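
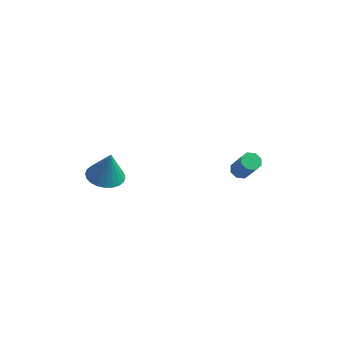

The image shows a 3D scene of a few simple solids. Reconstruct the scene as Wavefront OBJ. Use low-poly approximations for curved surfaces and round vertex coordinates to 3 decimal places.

v 3.201 2.713 -0.81
v 3.519 3.161 -0.831
v 4.317 2.656 0.51
v 3.999 2.207 0.53
v 3.171 3.22 -0.601
v 3.969 2.715 0.739
v 2.841 2.982 -0.494
v 3.639 2.477 0.846
v 2.721 2.586 -0.572
v 3.52 2.081 0.768
v 2.883 2.264 -0.79
v 3.681 1.759 0.551
v 3.231 2.205 -1.019
v 4.029 1.7 0.321
v 3.561 2.443 -1.126
v 4.359 1.938 0.214
v 3.68 2.839 -1.048
v 4.479 2.334 0.292
v -0.623 -3.77 2.046
v -0.056 -3.029 1.924
v -0.297 -3.75 3.674
v -0.378 -2.864 1.986
v -0.737 -2.837 2.058
v -1.078 -2.951 2.127
v -1.35 -3.191 2.184
v -1.511 -3.518 2.221
v -1.537 -3.884 2.23
v -1.424 -4.232 2.212
v -1.189 -4.51 2.168
v -0.867 -4.675 2.106
v -0.508 -4.703 2.034
v -0.167 -4.588 1.965
v 0.105 -4.349 1.908
v 0.266 -4.021 1.872
v 0.292 -3.656 1.862
v 0.179 -3.307 1.881
f 2 1 5
f 2 5 3
f 3 5 6
f 3 6 4
f 5 1 7
f 5 7 6
f 6 7 8
f 6 8 4
f 7 1 9
f 7 9 8
f 8 9 10
f 8 10 4
f 9 1 11
f 9 11 10
f 10 11 12
f 10 12 4
f 11 1 13
f 11 13 12
f 12 13 14
f 12 14 4
f 13 1 15
f 13 15 14
f 14 15 16
f 14 16 4
f 15 1 17
f 15 17 16
f 16 17 18
f 16 18 4
f 17 1 2
f 17 2 18
f 18 2 3
f 18 3 4
f 20 19 22
f 20 22 21
f 22 19 23
f 22 23 21
f 23 19 24
f 23 24 21
f 24 19 25
f 24 25 21
f 25 19 26
f 25 26 21
f 26 19 27
f 26 27 21
f 27 19 28
f 27 28 21
f 28 19 29
f 28 29 21
f 29 19 30
f 29 30 21
f 30 19 31
f 30 31 21
f 31 19 32
f 31 32 21
f 32 19 33
f 32 33 21
f 33 19 34
f 33 34 21
f 34 19 35
f 34 35 21
f 35 19 36
f 35 36 21
f 36 19 20
f 36 20 21



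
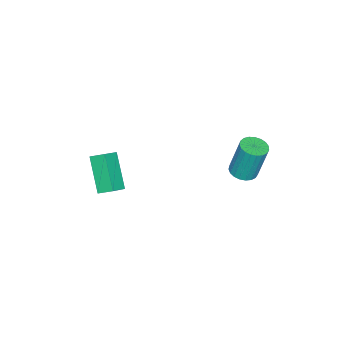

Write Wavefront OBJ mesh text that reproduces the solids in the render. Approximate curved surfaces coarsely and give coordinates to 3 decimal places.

v -3.885 1.966 -0.927
v -3.159 1.847 -0.853
v -3.288 2.354 1.222
v -4.015 2.474 1.147
v -3.167 2.146 -0.926
v -3.297 2.653 1.149
v -3.3 2.413 -1
v -3.43 2.921 1.075
v -3.534 2.604 -1.061
v -3.663 3.111 1.014
v -3.828 2.684 -1.099
v -3.958 3.191 0.976
v -4.133 2.64 -1.108
v -4.262 3.147 0.967
v -4.394 2.48 -1.085
v -4.524 2.987 0.99
v -4.568 2.231 -1.035
v -4.698 2.738 1.04
v -4.624 1.936 -0.966
v -4.753 2.443 1.109
v -4.551 1.646 -0.891
v -4.681 2.154 1.184
v -4.364 1.412 -0.822
v -4.494 1.919 1.253
v -4.094 1.274 -0.771
v -4.224 1.781 1.304
v -3.788 1.255 -0.748
v -3.917 1.763 1.327
v -3.498 1.36 -0.755
v -3.628 1.867 1.32
v -3.276 1.569 -0.792
v -3.405 2.076 1.283
v -1.749 -4.869 -1.085
v -1.872 -4.056 -0.609
v -0.711 -3.781 -2.676
v -0.833 -2.968 -2.2
v -0.887 -5.012 -0.62
v -1.009 -4.199 -0.144
v 0.152 -3.924 -2.211
v 0.029 -3.111 -1.735
f 2 1 5
f 2 5 3
f 3 5 6
f 3 6 4
f 5 1 7
f 5 7 6
f 6 7 8
f 6 8 4
f 7 1 9
f 7 9 8
f 8 9 10
f 8 10 4
f 9 1 11
f 9 11 10
f 10 11 12
f 10 12 4
f 11 1 13
f 11 13 12
f 12 13 14
f 12 14 4
f 13 1 15
f 13 15 14
f 14 15 16
f 14 16 4
f 15 1 17
f 15 17 16
f 16 17 18
f 16 18 4
f 17 1 19
f 17 19 18
f 18 19 20
f 18 20 4
f 19 1 21
f 19 21 20
f 20 21 22
f 20 22 4
f 21 1 23
f 21 23 22
f 22 23 24
f 22 24 4
f 23 1 25
f 23 25 24
f 24 25 26
f 24 26 4
f 25 1 27
f 25 27 26
f 26 27 28
f 26 28 4
f 27 1 29
f 27 29 28
f 28 29 30
f 28 30 4
f 29 1 31
f 29 31 30
f 30 31 32
f 30 32 4
f 31 1 2
f 31 2 32
f 32 2 3
f 32 3 4
f 34 36 33
f 37 34 33
f 33 36 35
f 35 37 33
f 34 40 36
f 38 34 37
f 38 40 34
f 36 40 35
f 39 37 35
f 35 40 39
f 39 38 37
f 40 38 39



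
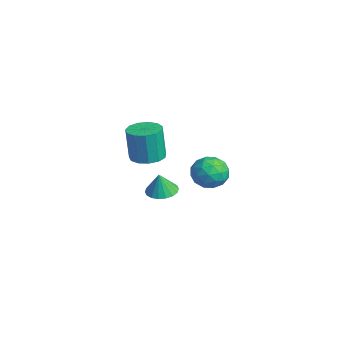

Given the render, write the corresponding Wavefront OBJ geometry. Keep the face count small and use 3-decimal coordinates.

v -1.45 2.471 -0.52
v -0.69 2.008 -0.651
v -1.35 2.269 0.78
v -0.559 2.383 -0.603
v -0.604 2.776 -0.539
v -0.817 3.108 -0.471
v -1.155 3.314 -0.412
v -1.552 3.353 -0.375
v -1.929 3.218 -0.367
v -2.211 2.934 -0.389
v -2.342 2.559 -0.437
v -2.297 2.166 -0.502
v -2.084 1.834 -0.57
v -1.746 1.628 -0.628
v -1.349 1.589 -0.665
v -0.972 1.724 -0.673
v 1.753 3.591 3.063
v 2.302 4.128 2.329
v 3.218 2.952 3.691
v 3.767 3.489 2.957
v 3.275 4.011 3.74
v 2.369 4.407 3.351
v 3.151 2.673 2.669
v 2.245 3.069 2.28
v 3.166 3.561 2.085
v 3.242 4.388 2.747
v 2.278 2.692 3.273
v 2.354 3.519 3.935
v 1.898 3.916 2.64
v 3.622 3.164 3.38
v 3.332 3.472 3.839
v 3.655 3.787 3.408
v 1.938 4.08 3.241
v 2.261 4.395 2.81
v 2.833 4.326 3.639
v 3.259 2.685 3.21
v 3.582 3 2.779
v 1.865 3.293 2.612
v 2.188 3.608 2.181
v 2.687 2.754 2.381
v 2.729 3.898 2.066
v 3.591 3.522 2.436
v 3.228 3.043 2.266
v 2.696 3.275 2.038
v 2.774 4.384 2.455
v 3.636 4.008 2.825
v 3.346 4.315 3.284
v 2.814 4.548 3.056
v 3.282 4.05 2.312
v 1.884 3.072 3.195
v 2.746 2.696 3.565
v 2.706 2.532 2.964
v 2.174 2.765 2.736
v 1.929 3.558 3.584
v 2.791 3.182 3.954
v 2.824 3.805 3.982
v 2.292 4.037 3.754
v 2.238 3.03 3.708
v -3.84 2.516 0.764
v -2.877 2.811 0.841
v -2.997 2.66 2.932
v -3.96 2.364 2.856
v -3.192 3.285 0.857
v -3.312 3.134 2.948
v -3.713 3.514 0.844
v -3.833 3.363 2.935
v -4.274 3.427 0.805
v -4.394 3.276 2.896
v -4.697 3.05 0.754
v -4.817 2.899 2.845
v -4.848 2.503 0.706
v -4.968 2.352 2.797
v -4.679 1.961 0.676
v -4.799 1.809 2.767
v -4.244 1.594 0.675
v -4.364 1.443 2.766
v -3.68 1.52 0.702
v -3.8 1.369 2.793
v -3.167 1.762 0.749
v -3.287 1.611 2.84
v -2.868 2.244 0.801
v -2.988 2.093 2.892
f 2 1 4
f 2 4 3
f 4 1 5
f 4 5 3
f 5 1 6
f 5 6 3
f 6 1 7
f 6 7 3
f 7 1 8
f 7 8 3
f 8 1 9
f 8 9 3
f 9 1 10
f 9 10 3
f 10 1 11
f 10 11 3
f 11 1 12
f 11 12 3
f 12 1 13
f 12 13 3
f 13 1 14
f 13 14 3
f 14 1 15
f 14 15 3
f 15 1 16
f 15 16 3
f 16 1 2
f 16 2 3
f 17 54 33
f 54 28 57
f 33 57 22
f 54 57 33
f 17 33 29
f 33 22 34
f 29 34 18
f 33 34 29
f 17 29 38
f 29 18 39
f 38 39 24
f 29 39 38
f 17 38 50
f 38 24 53
f 50 53 27
f 38 53 50
f 17 50 54
f 50 27 58
f 54 58 28
f 50 58 54
f 18 34 45
f 34 22 48
f 45 48 26
f 34 48 45
f 22 57 35
f 57 28 56
f 35 56 21
f 57 56 35
f 28 58 55
f 58 27 51
f 55 51 19
f 58 51 55
f 27 53 52
f 53 24 40
f 52 40 23
f 53 40 52
f 24 39 44
f 39 18 41
f 44 41 25
f 39 41 44
f 20 46 32
f 46 26 47
f 32 47 21
f 46 47 32
f 20 32 30
f 32 21 31
f 30 31 19
f 32 31 30
f 20 30 37
f 30 19 36
f 37 36 23
f 30 36 37
f 20 37 42
f 37 23 43
f 42 43 25
f 37 43 42
f 20 42 46
f 42 25 49
f 46 49 26
f 42 49 46
f 21 47 35
f 47 26 48
f 35 48 22
f 47 48 35
f 19 31 55
f 31 21 56
f 55 56 28
f 31 56 55
f 23 36 52
f 36 19 51
f 52 51 27
f 36 51 52
f 25 43 44
f 43 23 40
f 44 40 24
f 43 40 44
f 26 49 45
f 49 25 41
f 45 41 18
f 49 41 45
f 60 59 63
f 60 63 61
f 61 63 64
f 61 64 62
f 63 59 65
f 63 65 64
f 64 65 66
f 64 66 62
f 65 59 67
f 65 67 66
f 66 67 68
f 66 68 62
f 67 59 69
f 67 69 68
f 68 69 70
f 68 70 62
f 69 59 71
f 69 71 70
f 70 71 72
f 70 72 62
f 71 59 73
f 71 73 72
f 72 73 74
f 72 74 62
f 73 59 75
f 73 75 74
f 74 75 76
f 74 76 62
f 75 59 77
f 75 77 76
f 76 77 78
f 76 78 62
f 77 59 79
f 77 79 78
f 78 79 80
f 78 80 62
f 79 59 81
f 79 81 80
f 80 81 82
f 80 82 62
f 81 59 60
f 81 60 82
f 82 60 61
f 82 61 62



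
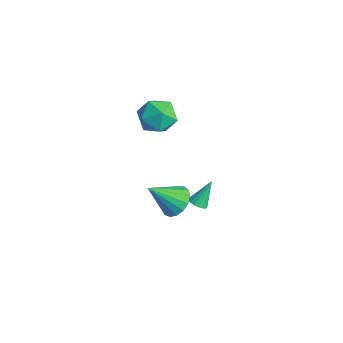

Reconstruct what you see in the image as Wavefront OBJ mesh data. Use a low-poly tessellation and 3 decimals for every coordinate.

v 3.343 -0.636 -0.557
v 4.17 -0.423 -0.096
v 2.857 -1.984 0.937
v 3.864 -0.12 0.078
v 3.439 0.065 0.107
v 2.992 0.089 -0.017
v 2.626 -0.053 -0.264
v 2.423 -0.328 -0.578
v 2.432 -0.674 -0.888
v 2.649 -1.011 -1.121
v 3.025 -1.263 -1.226
v 3.474 -1.371 -1.177
v 3.893 -1.31 -0.986
v 4.186 -1.095 -0.697
v 4.286 -0.775 -0.376
v 0.539 0.822 4.621
v 1.423 0.67 3.891
v -0.323 -0.67 3.889
v 0.561 -0.822 3.159
v 0.707 -1.013 4.29
v 1.239 -0.091 4.742
v -0.139 0.091 3.038
v 0.393 1.013 3.49
v 1.003 0.218 2.912
v 1.526 -0.464 3.686
v -0.426 0.464 4.094
v 0.097 -0.218 4.868
v 2 1.534 -3.307
v 2.452 1.301 -3.072
v 1.84 2.506 -2.033
v 2.551 1.504 -3.215
v 2.525 1.715 -3.379
v 2.378 1.883 -3.527
v 2.144 1.972 -3.624
v 1.877 1.961 -3.648
v 1.639 1.851 -3.594
v 1.483 1.669 -3.474
v 1.445 1.456 -3.316
v 1.534 1.26 -3.156
v 1.73 1.128 -3.03
v 1.988 1.088 -2.968
v 2.248 1.151 -2.983
f 2 1 4
f 2 4 3
f 4 1 5
f 4 5 3
f 5 1 6
f 5 6 3
f 6 1 7
f 6 7 3
f 7 1 8
f 7 8 3
f 8 1 9
f 8 9 3
f 9 1 10
f 9 10 3
f 10 1 11
f 10 11 3
f 11 1 12
f 11 12 3
f 12 1 13
f 12 13 3
f 13 1 14
f 13 14 3
f 14 1 15
f 14 15 3
f 15 1 2
f 15 2 3
f 16 27 21
f 16 21 17
f 16 17 23
f 16 23 26
f 16 26 27
f 17 21 25
f 21 27 20
f 27 26 18
f 26 23 22
f 23 17 24
f 19 25 20
f 19 20 18
f 19 18 22
f 19 22 24
f 19 24 25
f 20 25 21
f 18 20 27
f 22 18 26
f 24 22 23
f 25 24 17
f 29 28 31
f 29 31 30
f 31 28 32
f 31 32 30
f 32 28 33
f 32 33 30
f 33 28 34
f 33 34 30
f 34 28 35
f 34 35 30
f 35 28 36
f 35 36 30
f 36 28 37
f 36 37 30
f 37 28 38
f 37 38 30
f 38 28 39
f 38 39 30
f 39 28 40
f 39 40 30
f 40 28 41
f 40 41 30
f 41 28 42
f 41 42 30
f 42 28 29
f 42 29 30



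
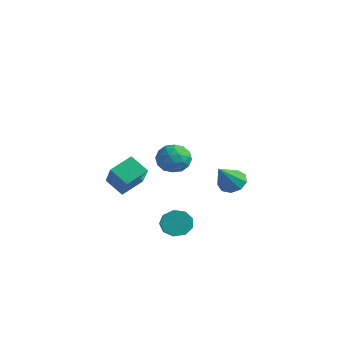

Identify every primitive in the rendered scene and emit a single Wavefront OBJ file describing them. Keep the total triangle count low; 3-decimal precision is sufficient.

v 0.586 -3.073 2.045
v 0.991 -2.85 2.697
v 1.669 -3.57 1.543
v 2.074 -3.347 2.195
v 1.532 -3.933 2.242
v 0.863 -3.625 2.552
v 1.797 -2.795 1.688
v 1.128 -2.487 1.998
v 1.74 -2.678 2.476
v 1.576 -3.381 2.819
v 1.084 -3.039 1.421
v 0.92 -3.742 1.764
v 0.694 -2.918 2.415
v 1.966 -3.502 1.825
v 1.648 -3.846 1.852
v 1.886 -3.715 2.235
v 0.618 -3.373 2.33
v 0.856 -3.243 2.713
v 1.174 -3.879 2.446
v 1.804 -3.177 1.527
v 2.042 -3.047 1.91
v 0.774 -2.705 2.005
v 1.012 -2.574 2.388
v 1.486 -2.541 1.794
v 1.372 -2.686 2.669
v 2.008 -2.978 2.373
v 1.845 -2.653 2.075
v 1.452 -2.473 2.258
v 1.275 -3.099 2.87
v 1.912 -3.391 2.574
v 1.593 -3.735 2.602
v 1.2 -3.555 2.785
v 1.715 -2.998 2.74
v 0.748 -3.029 1.666
v 1.385 -3.321 1.37
v 1.46 -2.865 1.455
v 1.067 -2.685 1.638
v 0.652 -3.442 1.867
v 1.288 -3.734 1.571
v 1.208 -3.947 1.982
v 0.815 -3.767 2.165
v 0.945 -3.422 1.5
v -3.076 -2.884 -0.133
v -2.957 -1.76 0.378
v -4.205 -2.186 -1.407
v -4.087 -1.062 -0.896
v -2.213 -2.678 -0.784
v -2.095 -1.554 -0.273
v -3.343 -1.98 -2.058
v -3.224 -0.856 -1.547
v -0.03 1.593 -1.245
v 0.635 1.473 -1.464
v 0.17 0.527 -0.055
v 0.63 1.834 -1.14
v 0.316 2.083 -0.864
v -0.159 2.102 -0.767
v -0.574 1.883 -0.893
v -0.734 1.529 -1.184
v -0.565 1.204 -1.503
v -0.145 1.062 -1.702
v 0.329 1.168 -1.686
v 1.685 -3.425 -1.51
v 2.116 -3.344 -2.043
v 2.966 -4.055 -1.464
v 2.535 -4.135 -0.93
v 2.186 -3.002 -1.725
v 3.036 -3.712 -1.146
v 2.022 -2.857 -1.307
v 2.871 -3.568 -0.728
v 1.7 -2.978 -0.984
v 2.55 -3.689 -0.405
v 1.371 -3.308 -0.906
v 2.221 -4.019 -0.327
v 1.19 -3.693 -1.111
v 2.039 -4.403 -0.532
v 1.24 -3.952 -1.502
v 2.09 -4.662 -0.923
v 1.498 -3.964 -1.897
v 2.348 -4.675 -1.318
v 1.844 -3.724 -2.11
v 2.694 -4.435 -1.531
f 1 38 17
f 38 12 41
f 17 41 6
f 38 41 17
f 1 17 13
f 17 6 18
f 13 18 2
f 17 18 13
f 1 13 22
f 13 2 23
f 22 23 8
f 13 23 22
f 1 22 34
f 22 8 37
f 34 37 11
f 22 37 34
f 1 34 38
f 34 11 42
f 38 42 12
f 34 42 38
f 2 18 29
f 18 6 32
f 29 32 10
f 18 32 29
f 6 41 19
f 41 12 40
f 19 40 5
f 41 40 19
f 12 42 39
f 42 11 35
f 39 35 3
f 42 35 39
f 11 37 36
f 37 8 24
f 36 24 7
f 37 24 36
f 8 23 28
f 23 2 25
f 28 25 9
f 23 25 28
f 4 30 16
f 30 10 31
f 16 31 5
f 30 31 16
f 4 16 14
f 16 5 15
f 14 15 3
f 16 15 14
f 4 14 21
f 14 3 20
f 21 20 7
f 14 20 21
f 4 21 26
f 21 7 27
f 26 27 9
f 21 27 26
f 4 26 30
f 26 9 33
f 30 33 10
f 26 33 30
f 5 31 19
f 31 10 32
f 19 32 6
f 31 32 19
f 3 15 39
f 15 5 40
f 39 40 12
f 15 40 39
f 7 20 36
f 20 3 35
f 36 35 11
f 20 35 36
f 9 27 28
f 27 7 24
f 28 24 8
f 27 24 28
f 10 33 29
f 33 9 25
f 29 25 2
f 33 25 29
f 44 46 43
f 47 44 43
f 43 46 45
f 45 47 43
f 44 50 46
f 48 44 47
f 48 50 44
f 46 50 45
f 49 47 45
f 45 50 49
f 49 48 47
f 50 48 49
f 52 51 54
f 52 54 53
f 54 51 55
f 54 55 53
f 55 51 56
f 55 56 53
f 56 51 57
f 56 57 53
f 57 51 58
f 57 58 53
f 58 51 59
f 58 59 53
f 59 51 60
f 59 60 53
f 60 51 61
f 60 61 53
f 61 51 52
f 61 52 53
f 63 62 66
f 63 66 64
f 64 66 67
f 64 67 65
f 66 62 68
f 66 68 67
f 67 68 69
f 67 69 65
f 68 62 70
f 68 70 69
f 69 70 71
f 69 71 65
f 70 62 72
f 70 72 71
f 71 72 73
f 71 73 65
f 72 62 74
f 72 74 73
f 73 74 75
f 73 75 65
f 74 62 76
f 74 76 75
f 75 76 77
f 75 77 65
f 76 62 78
f 76 78 77
f 77 78 79
f 77 79 65
f 78 62 80
f 78 80 79
f 79 80 81
f 79 81 65
f 80 62 63
f 80 63 81
f 81 63 64
f 81 64 65



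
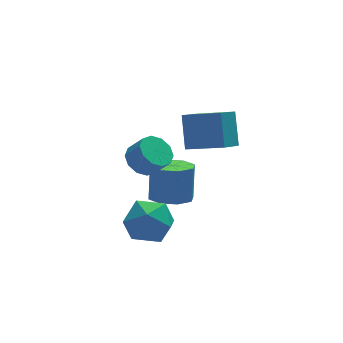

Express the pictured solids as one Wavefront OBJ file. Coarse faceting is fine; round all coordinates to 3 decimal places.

v -0.774 -2.786 -1.072
v 0.066 -2.36 -1.862
v -0.926 -4.46 -2.138
v -0.086 -4.034 -2.928
v 0.246 -4.34 -1.784
v 0.34 -3.306 -1.125
v -1.2 -3.514 -2.875
v -1.106 -2.48 -2.216
v -0.197 -2.809 -2.977
v 0.697 -3.32 -2.303
v -1.557 -3.5 -1.697
v -0.663 -4.011 -1.023
v 1.242 -3.098 1.984
v 1.401 -2.11 3.37
v 2.106 -2.367 1.364
v 2.264 -1.379 2.751
v 2.576 -4.161 2.589
v 2.734 -3.173 3.976
v 3.439 -3.43 1.97
v 3.598 -2.442 3.356
v -0.59 -3.037 1.668
v -0.141 -3.494 1.139
v 0.358 -3.959 1.963
v -0.09 -3.503 2.492
v 0.115 -3.058 1.229
v 0.614 -3.524 2.054
v 0.102 -2.615 1.487
v 0.601 -3.08 2.312
v -0.175 -2.333 1.814
v 0.324 -2.798 2.639
v -0.611 -2.32 2.085
v -0.111 -2.785 2.91
v -1.038 -2.581 2.197
v -0.539 -3.046 3.021
v -1.294 -3.016 2.106
v -0.795 -3.482 2.931
v -1.281 -3.46 1.848
v -0.782 -3.925 2.673
v -1.004 -3.742 1.521
v -0.505 -4.207 2.346
v -0.569 -3.755 1.25
v -0.069 -4.22 2.075
v 0.921 -2.148 -1.827
v 1.604 -1.524 -2.148
v 1.843 -0.947 -0.513
v 1.159 -1.572 -0.193
v 0.917 -1.224 -2.153
v 1.156 -0.647 -0.518
v 0.232 -1.466 -1.968
v 0.47 -0.889 -0.333
v -0.05 -2.107 -1.7
v 0.189 -1.53 -0.065
v 0.237 -2.773 -1.507
v 0.476 -2.196 0.128
v 0.924 -3.073 -1.502
v 1.163 -2.496 0.133
v 1.61 -2.831 -1.687
v 1.848 -2.254 -0.052
v 1.891 -2.19 -1.955
v 2.13 -1.613 -0.32
f 1 12 6
f 1 6 2
f 1 2 8
f 1 8 11
f 1 11 12
f 2 6 10
f 6 12 5
f 12 11 3
f 11 8 7
f 8 2 9
f 4 10 5
f 4 5 3
f 4 3 7
f 4 7 9
f 4 9 10
f 5 10 6
f 3 5 12
f 7 3 11
f 9 7 8
f 10 9 2
f 14 16 13
f 17 14 13
f 13 16 15
f 15 17 13
f 14 20 16
f 18 14 17
f 18 20 14
f 16 20 15
f 19 17 15
f 15 20 19
f 19 18 17
f 20 18 19
f 22 21 25
f 22 25 23
f 23 25 26
f 23 26 24
f 25 21 27
f 25 27 26
f 26 27 28
f 26 28 24
f 27 21 29
f 27 29 28
f 28 29 30
f 28 30 24
f 29 21 31
f 29 31 30
f 30 31 32
f 30 32 24
f 31 21 33
f 31 33 32
f 32 33 34
f 32 34 24
f 33 21 35
f 33 35 34
f 34 35 36
f 34 36 24
f 35 21 37
f 35 37 36
f 36 37 38
f 36 38 24
f 37 21 39
f 37 39 38
f 38 39 40
f 38 40 24
f 39 21 41
f 39 41 40
f 40 41 42
f 40 42 24
f 41 21 22
f 41 22 42
f 42 22 23
f 42 23 24
f 44 43 47
f 44 47 45
f 45 47 48
f 45 48 46
f 47 43 49
f 47 49 48
f 48 49 50
f 48 50 46
f 49 43 51
f 49 51 50
f 50 51 52
f 50 52 46
f 51 43 53
f 51 53 52
f 52 53 54
f 52 54 46
f 53 43 55
f 53 55 54
f 54 55 56
f 54 56 46
f 55 43 57
f 55 57 56
f 56 57 58
f 56 58 46
f 57 43 59
f 57 59 58
f 58 59 60
f 58 60 46
f 59 43 44
f 59 44 60
f 60 44 45
f 60 45 46



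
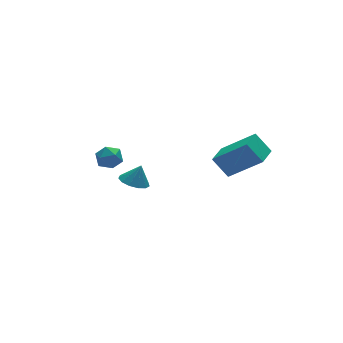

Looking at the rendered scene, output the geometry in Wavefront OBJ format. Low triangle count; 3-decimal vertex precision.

v -3.468 -1.674 2.777
v -3.088 -1.658 2.209
v -2.932 -2.582 3.111
v -2.552 -2.566 2.543
v -2.471 -2.085 3.022
v -2.803 -1.524 2.815
v -3.217 -2.716 2.505
v -3.549 -2.155 2.298
v -2.933 -2.303 2.041
v -2.472 -1.912 2.361
v -3.548 -2.328 2.959
v -3.087 -1.937 3.279
v -0.919 -0.223 -1.034
v -0.22 -0.294 -1.324
v -0.521 -0.177 -0.086
v -0.302 0.126 -1.31
v -0.58 0.435 -1.208
v -0.966 0.536 -1.051
v -1.336 0.396 -0.889
v -1.575 0.059 -0.773
v -1.605 -0.367 -0.74
v -1.417 -0.747 -0.801
v -1.071 -0.961 -0.936
v -0.677 -0.94 -1.102
v -0.36 -0.691 -1.247
v 1.964 -3.936 0.856
v 3.097 -5.026 2.218
v 1.492 -3.291 1.765
v 2.625 -4.381 3.127
v 2.855 -3.139 0.753
v 3.988 -4.229 2.115
v 2.383 -2.494 1.662
v 3.516 -3.584 3.024
f 1 12 6
f 1 6 2
f 1 2 8
f 1 8 11
f 1 11 12
f 2 6 10
f 6 12 5
f 12 11 3
f 11 8 7
f 8 2 9
f 4 10 5
f 4 5 3
f 4 3 7
f 4 7 9
f 4 9 10
f 5 10 6
f 3 5 12
f 7 3 11
f 9 7 8
f 10 9 2
f 14 13 16
f 14 16 15
f 16 13 17
f 16 17 15
f 17 13 18
f 17 18 15
f 18 13 19
f 18 19 15
f 19 13 20
f 19 20 15
f 20 13 21
f 20 21 15
f 21 13 22
f 21 22 15
f 22 13 23
f 22 23 15
f 23 13 24
f 23 24 15
f 24 13 25
f 24 25 15
f 25 13 14
f 25 14 15
f 27 29 26
f 30 27 26
f 26 29 28
f 28 30 26
f 27 33 29
f 31 27 30
f 31 33 27
f 29 33 28
f 32 30 28
f 28 33 32
f 32 31 30
f 33 31 32



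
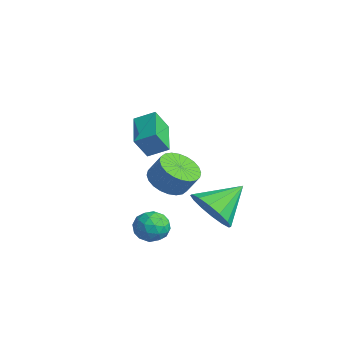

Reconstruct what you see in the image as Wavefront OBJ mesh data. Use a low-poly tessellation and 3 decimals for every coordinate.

v -1.471 2.477 -0.877
v -0.678 2.473 -1.258
v -0.256 2.819 -0.384
v -1.049 2.823 -0.003
v -0.786 2.791 -1.332
v -0.364 3.136 -0.458
v -0.998 3.061 -1.336
v -0.576 3.406 -0.462
v -1.282 3.242 -1.27
v -0.861 3.587 -0.396
v -1.595 3.306 -1.144
v -1.174 3.652 -0.271
v -1.889 3.245 -0.978
v -1.468 3.59 -0.104
v -2.12 3.066 -0.797
v -1.698 3.412 0.077
v -2.251 2.798 -0.627
v -1.83 3.144 0.247
v -2.264 2.481 -0.496
v -1.842 2.827 0.378
v -2.156 2.164 -0.422
v -1.734 2.509 0.452
v -1.944 1.894 -0.418
v -1.522 2.239 0.456
v -1.659 1.713 -0.484
v -1.238 2.058 0.39
v -1.346 1.648 -0.609
v -0.925 1.994 0.264
v -1.052 1.71 -0.776
v -0.631 2.055 0.098
v -0.822 1.888 -0.957
v -0.4 2.234 -0.083
v -0.69 2.156 -1.127
v -0.269 2.502 -0.253
v 1.166 0.489 2.149
v 1.2 -0.047 3.028
v -0.174 1.077 2.56
v -0.14 0.541 3.439
v 1.58 1.159 2.541
v 1.614 0.623 3.42
v 0.24 1.747 2.952
v 0.274 1.211 3.831
v 1.065 1.366 -1.409
v 1.422 1.11 -1.999
v 0.658 0.27 -1.181
v 1.015 0.014 -1.771
v 1.393 0.243 -1.183
v 1.645 0.92 -1.324
v 0.435 0.46 -1.856
v 0.687 1.137 -1.997
v 1.032 0.55 -2.276
v 1.625 0.416 -1.86
v 0.455 0.964 -1.32
v 1.048 0.83 -0.904
v 1.28 1.334 -1.724
v 0.8 0.046 -1.456
v 1.023 0.181 -1.11
v 1.233 0.03 -1.458
v 1.411 1.222 -1.327
v 1.62 1.072 -1.674
v 1.604 0.563 -1.195
v 0.46 0.308 -1.506
v 0.669 0.158 -1.853
v 0.847 1.35 -1.722
v 1.057 1.199 -2.07
v 0.476 0.817 -1.985
v 1.26 0.855 -2.234
v 1.021 0.211 -2.1
v 0.68 0.472 -2.149
v 0.828 0.87 -2.232
v 1.608 0.776 -1.99
v 1.369 0.132 -1.855
v 1.591 0.266 -1.51
v 1.74 0.664 -1.593
v 1.379 0.447 -2.152
v 0.711 1.248 -1.325
v 0.472 0.604 -1.19
v 0.34 0.716 -1.587
v 0.489 1.114 -1.67
v 1.059 1.169 -1.08
v 0.82 0.525 -0.946
v 1.252 0.51 -0.948
v 1.4 0.908 -1.031
v 0.701 0.933 -1.028
v 1.619 2.769 -0.975
v 2.267 2.386 -0.243
v 1.441 4.171 -0.085
v 2.589 2.649 -0.593
v 2.651 2.944 -1.046
v 2.437 3.192 -1.479
v 2.003 3.327 -1.777
v 1.466 3.312 -1.861
v 0.97 3.152 -1.707
v 0.648 2.889 -1.357
v 0.586 2.594 -0.905
v 0.8 2.346 -0.471
v 1.234 2.211 -0.173
v 1.771 2.226 -0.089
f 2 1 5
f 2 5 3
f 3 5 6
f 3 6 4
f 5 1 7
f 5 7 6
f 6 7 8
f 6 8 4
f 7 1 9
f 7 9 8
f 8 9 10
f 8 10 4
f 9 1 11
f 9 11 10
f 10 11 12
f 10 12 4
f 11 1 13
f 11 13 12
f 12 13 14
f 12 14 4
f 13 1 15
f 13 15 14
f 14 15 16
f 14 16 4
f 15 1 17
f 15 17 16
f 16 17 18
f 16 18 4
f 17 1 19
f 17 19 18
f 18 19 20
f 18 20 4
f 19 1 21
f 19 21 20
f 20 21 22
f 20 22 4
f 21 1 23
f 21 23 22
f 22 23 24
f 22 24 4
f 23 1 25
f 23 25 24
f 24 25 26
f 24 26 4
f 25 1 27
f 25 27 26
f 26 27 28
f 26 28 4
f 27 1 29
f 27 29 28
f 28 29 30
f 28 30 4
f 29 1 31
f 29 31 30
f 30 31 32
f 30 32 4
f 31 1 33
f 31 33 32
f 32 33 34
f 32 34 4
f 33 1 2
f 33 2 34
f 34 2 3
f 34 3 4
f 36 38 35
f 39 36 35
f 35 38 37
f 37 39 35
f 36 42 38
f 40 36 39
f 40 42 36
f 38 42 37
f 41 39 37
f 37 42 41
f 41 40 39
f 42 40 41
f 43 80 59
f 80 54 83
f 59 83 48
f 80 83 59
f 43 59 55
f 59 48 60
f 55 60 44
f 59 60 55
f 43 55 64
f 55 44 65
f 64 65 50
f 55 65 64
f 43 64 76
f 64 50 79
f 76 79 53
f 64 79 76
f 43 76 80
f 76 53 84
f 80 84 54
f 76 84 80
f 44 60 71
f 60 48 74
f 71 74 52
f 60 74 71
f 48 83 61
f 83 54 82
f 61 82 47
f 83 82 61
f 54 84 81
f 84 53 77
f 81 77 45
f 84 77 81
f 53 79 78
f 79 50 66
f 78 66 49
f 79 66 78
f 50 65 70
f 65 44 67
f 70 67 51
f 65 67 70
f 46 72 58
f 72 52 73
f 58 73 47
f 72 73 58
f 46 58 56
f 58 47 57
f 56 57 45
f 58 57 56
f 46 56 63
f 56 45 62
f 63 62 49
f 56 62 63
f 46 63 68
f 63 49 69
f 68 69 51
f 63 69 68
f 46 68 72
f 68 51 75
f 72 75 52
f 68 75 72
f 47 73 61
f 73 52 74
f 61 74 48
f 73 74 61
f 45 57 81
f 57 47 82
f 81 82 54
f 57 82 81
f 49 62 78
f 62 45 77
f 78 77 53
f 62 77 78
f 51 69 70
f 69 49 66
f 70 66 50
f 69 66 70
f 52 75 71
f 75 51 67
f 71 67 44
f 75 67 71
f 86 85 88
f 86 88 87
f 88 85 89
f 88 89 87
f 89 85 90
f 89 90 87
f 90 85 91
f 90 91 87
f 91 85 92
f 91 92 87
f 92 85 93
f 92 93 87
f 93 85 94
f 93 94 87
f 94 85 95
f 94 95 87
f 95 85 96
f 95 96 87
f 96 85 97
f 96 97 87
f 97 85 98
f 97 98 87
f 98 85 86
f 98 86 87



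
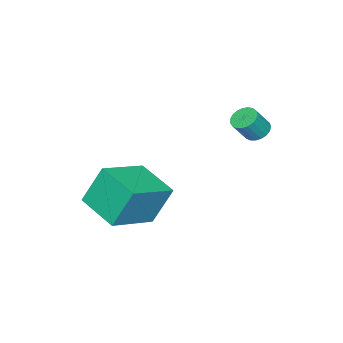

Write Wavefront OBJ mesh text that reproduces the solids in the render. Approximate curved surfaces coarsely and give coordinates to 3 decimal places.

v -0.361 2.664 -1.198
v 0.042 2.435 -1.53
v 0.624 2.188 -0.654
v 0.221 2.416 -0.322
v 0.114 2.661 -1.514
v 0.695 2.413 -0.638
v 0.103 2.887 -1.443
v 0.685 2.639 -0.567
v 0.013 3.074 -1.33
v 0.594 2.826 -0.454
v -0.143 3.191 -1.194
v 0.439 2.943 -0.318
v -0.336 3.216 -1.058
v 0.246 2.968 -0.182
v -0.533 3.146 -0.947
v 0.048 2.898 -0.071
v -0.7 2.993 -0.879
v -0.119 2.745 -0.004
v -0.809 2.782 -0.867
v -0.228 2.535 0.009
v -0.84 2.552 -0.911
v -0.259 2.304 -0.035
v -0.789 2.34 -1.005
v -0.207 2.093 -0.13
v -0.663 2.185 -1.133
v -0.082 1.937 -0.257
v -0.485 2.113 -1.271
v 0.096 1.865 -0.396
v -0.285 2.135 -1.397
v 0.296 1.887 -0.522
v -0.099 2.25 -1.489
v 0.482 2.002 -0.613
v 2.83 -1.26 -4.576
v 2.303 -0.687 -2.941
v 3.338 0.474 -5.019
v 2.811 1.046 -3.385
v 4.829 -1.646 -3.795
v 4.302 -1.074 -2.161
v 5.337 0.087 -4.239
v 4.81 0.66 -2.604
f 2 1 5
f 2 5 3
f 3 5 6
f 3 6 4
f 5 1 7
f 5 7 6
f 6 7 8
f 6 8 4
f 7 1 9
f 7 9 8
f 8 9 10
f 8 10 4
f 9 1 11
f 9 11 10
f 10 11 12
f 10 12 4
f 11 1 13
f 11 13 12
f 12 13 14
f 12 14 4
f 13 1 15
f 13 15 14
f 14 15 16
f 14 16 4
f 15 1 17
f 15 17 16
f 16 17 18
f 16 18 4
f 17 1 19
f 17 19 18
f 18 19 20
f 18 20 4
f 19 1 21
f 19 21 20
f 20 21 22
f 20 22 4
f 21 1 23
f 21 23 22
f 22 23 24
f 22 24 4
f 23 1 25
f 23 25 24
f 24 25 26
f 24 26 4
f 25 1 27
f 25 27 26
f 26 27 28
f 26 28 4
f 27 1 29
f 27 29 28
f 28 29 30
f 28 30 4
f 29 1 31
f 29 31 30
f 30 31 32
f 30 32 4
f 31 1 2
f 31 2 32
f 32 2 3
f 32 3 4
f 34 36 33
f 37 34 33
f 33 36 35
f 35 37 33
f 34 40 36
f 38 34 37
f 38 40 34
f 36 40 35
f 39 37 35
f 35 40 39
f 39 38 37
f 40 38 39



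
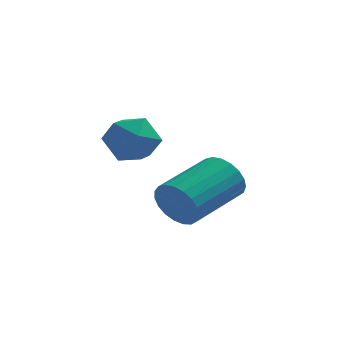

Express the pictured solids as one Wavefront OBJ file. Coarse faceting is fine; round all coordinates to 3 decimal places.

v 1.563 3.318 -1.235
v 1.891 3.261 -1.782
v 2.785 4.485 -1.371
v 2.457 4.542 -0.825
v 1.696 3.428 -1.852
v 2.59 4.651 -1.441
v 1.477 3.575 -1.815
v 2.371 4.799 -1.405
v 1.274 3.678 -1.678
v 2.168 4.902 -1.268
v 1.12 3.719 -1.465
v 2.014 4.943 -1.054
v 1.043 3.69 -1.212
v 1.937 4.914 -0.801
v 1.056 3.597 -0.963
v 1.95 4.821 -0.552
v 1.156 3.456 -0.761
v 2.05 4.68 -0.35
v 1.327 3.291 -0.641
v 2.221 4.515 -0.23
v 1.539 3.131 -0.624
v 2.433 4.354 -0.213
v 1.755 3.003 -0.712
v 2.649 4.226 -0.302
v 1.937 2.929 -0.891
v 2.831 4.153 -0.481
v 2.055 2.923 -1.13
v 2.949 4.147 -0.719
v 2.088 2.985 -1.387
v 2.982 4.209 -0.976
v 2.03 3.105 -1.617
v 2.924 4.329 -1.207
v 0.588 2.568 0.833
v 1.144 2.235 0.618
v 0.456 1.825 1.642
v 1.012 1.492 1.427
v 1.074 2.109 1.714
v 1.155 2.568 1.214
v 0.445 1.492 1.046
v 0.526 1.951 0.546
v 1.056 1.57 0.749
v 1.444 1.951 1.162
v 0.156 2.109 1.098
v 0.544 2.49 1.511
f 2 1 5
f 2 5 3
f 3 5 6
f 3 6 4
f 5 1 7
f 5 7 6
f 6 7 8
f 6 8 4
f 7 1 9
f 7 9 8
f 8 9 10
f 8 10 4
f 9 1 11
f 9 11 10
f 10 11 12
f 10 12 4
f 11 1 13
f 11 13 12
f 12 13 14
f 12 14 4
f 13 1 15
f 13 15 14
f 14 15 16
f 14 16 4
f 15 1 17
f 15 17 16
f 16 17 18
f 16 18 4
f 17 1 19
f 17 19 18
f 18 19 20
f 18 20 4
f 19 1 21
f 19 21 20
f 20 21 22
f 20 22 4
f 21 1 23
f 21 23 22
f 22 23 24
f 22 24 4
f 23 1 25
f 23 25 24
f 24 25 26
f 24 26 4
f 25 1 27
f 25 27 26
f 26 27 28
f 26 28 4
f 27 1 29
f 27 29 28
f 28 29 30
f 28 30 4
f 29 1 31
f 29 31 30
f 30 31 32
f 30 32 4
f 31 1 2
f 31 2 32
f 32 2 3
f 32 3 4
f 33 44 38
f 33 38 34
f 33 34 40
f 33 40 43
f 33 43 44
f 34 38 42
f 38 44 37
f 44 43 35
f 43 40 39
f 40 34 41
f 36 42 37
f 36 37 35
f 36 35 39
f 36 39 41
f 36 41 42
f 37 42 38
f 35 37 44
f 39 35 43
f 41 39 40
f 42 41 34



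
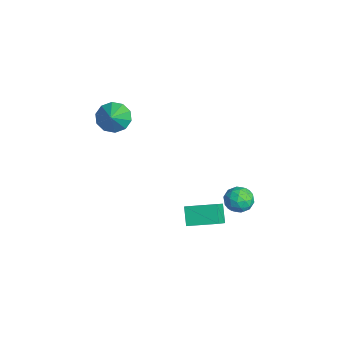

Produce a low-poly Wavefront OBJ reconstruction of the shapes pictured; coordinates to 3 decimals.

v 2.265 1.455 -4.811
v 1.545 1.579 -4.043
v 2.888 2.815 -4.446
v 2.168 2.939 -3.678
v 3.012 0.901 -4.022
v 2.292 1.025 -3.254
v 3.635 2.261 -3.657
v 2.915 2.385 -2.889
v -0.134 -1.591 1.89
v 0.434 -1.182 1.425
v 0.954 -2.009 2.85
v 0.248 -0.851 1.779
v -0.083 -0.803 2.176
v -0.434 -1.055 2.463
v -0.67 -1.512 2.532
v -0.702 -2 2.355
v -0.516 -2.331 2.001
v -0.185 -2.379 1.604
v 0.166 -2.127 1.317
v 0.402 -1.669 1.248
v 2.705 4.044 -2.513
v 3.446 3.895 -2.479
v 2.514 2.965 -3.061
v 3.255 2.816 -3.027
v 2.843 2.833 -2.392
v 2.961 3.499 -2.054
v 2.999 3.361 -3.486
v 3.117 4.027 -3.148
v 3.628 3.473 -3.081
v 3.532 3.147 -2.404
v 2.428 3.713 -3.136
v 2.332 3.387 -2.459
v 3.092 4.064 -2.448
v 2.868 2.796 -3.092
v 2.625 2.806 -2.719
v 3.061 2.718 -2.699
v 2.807 3.832 -2.198
v 3.243 3.744 -2.178
v 2.888 3.12 -2.127
v 2.717 3.116 -3.362
v 3.153 3.028 -3.342
v 2.899 4.142 -2.841
v 3.335 4.054 -2.821
v 3.072 3.74 -3.413
v 3.635 3.728 -2.782
v 3.523 3.094 -3.104
v 3.372 3.414 -3.374
v 3.442 3.806 -3.175
v 3.578 3.537 -2.384
v 3.466 2.903 -2.706
v 3.224 2.912 -2.333
v 3.293 3.304 -2.134
v 3.685 3.289 -2.738
v 2.494 3.957 -2.834
v 2.382 3.323 -3.156
v 2.667 3.556 -3.406
v 2.736 3.948 -3.207
v 2.437 3.766 -2.436
v 2.325 3.132 -2.758
v 2.518 3.054 -2.365
v 2.588 3.446 -2.166
v 2.275 3.571 -2.802
f 2 4 1
f 5 2 1
f 1 4 3
f 3 5 1
f 2 8 4
f 6 2 5
f 6 8 2
f 4 8 3
f 7 5 3
f 3 8 7
f 7 6 5
f 8 6 7
f 10 9 12
f 10 12 11
f 12 9 13
f 12 13 11
f 13 9 14
f 13 14 11
f 14 9 15
f 14 15 11
f 15 9 16
f 15 16 11
f 16 9 17
f 16 17 11
f 17 9 18
f 17 18 11
f 18 9 19
f 18 19 11
f 19 9 20
f 19 20 11
f 20 9 10
f 20 10 11
f 21 58 37
f 58 32 61
f 37 61 26
f 58 61 37
f 21 37 33
f 37 26 38
f 33 38 22
f 37 38 33
f 21 33 42
f 33 22 43
f 42 43 28
f 33 43 42
f 21 42 54
f 42 28 57
f 54 57 31
f 42 57 54
f 21 54 58
f 54 31 62
f 58 62 32
f 54 62 58
f 22 38 49
f 38 26 52
f 49 52 30
f 38 52 49
f 26 61 39
f 61 32 60
f 39 60 25
f 61 60 39
f 32 62 59
f 62 31 55
f 59 55 23
f 62 55 59
f 31 57 56
f 57 28 44
f 56 44 27
f 57 44 56
f 28 43 48
f 43 22 45
f 48 45 29
f 43 45 48
f 24 50 36
f 50 30 51
f 36 51 25
f 50 51 36
f 24 36 34
f 36 25 35
f 34 35 23
f 36 35 34
f 24 34 41
f 34 23 40
f 41 40 27
f 34 40 41
f 24 41 46
f 41 27 47
f 46 47 29
f 41 47 46
f 24 46 50
f 46 29 53
f 50 53 30
f 46 53 50
f 25 51 39
f 51 30 52
f 39 52 26
f 51 52 39
f 23 35 59
f 35 25 60
f 59 60 32
f 35 60 59
f 27 40 56
f 40 23 55
f 56 55 31
f 40 55 56
f 29 47 48
f 47 27 44
f 48 44 28
f 47 44 48
f 30 53 49
f 53 29 45
f 49 45 22
f 53 45 49



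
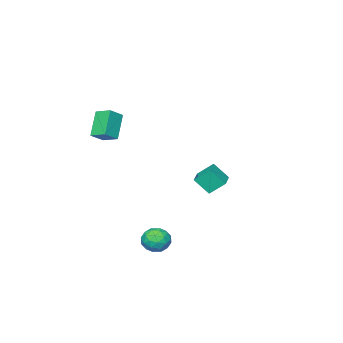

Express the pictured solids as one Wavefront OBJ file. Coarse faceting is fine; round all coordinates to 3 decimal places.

v 2.608 0.989 -4.336
v 3.423 0.894 -4.318
v 2.497 0.246 -3.242
v 3.312 0.151 -3.224
v 2.981 0.885 -3.067
v 3.049 1.344 -3.743
v 2.871 -0.204 -3.817
v 2.939 0.255 -4.493
v 3.585 0.157 -3.997
v 3.653 0.83 -3.534
v 2.267 0.31 -4.026
v 2.335 0.983 -3.563
v 3.025 1.006 -4.423
v 2.895 0.134 -3.137
v 2.7 0.565 -3.044
v 3.179 0.509 -3.034
v 2.806 1.271 -4.085
v 3.284 1.215 -4.075
v 3.025 1.21 -3.339
v 2.636 -0.075 -3.485
v 3.114 -0.131 -3.475
v 2.741 0.631 -4.526
v 3.22 0.575 -4.516
v 2.895 -0.07 -4.221
v 3.599 0.517 -4.224
v 3.534 0.081 -3.581
v 3.275 -0.128 -3.929
v 3.315 0.142 -4.327
v 3.639 0.913 -3.952
v 3.574 0.477 -3.308
v 3.38 0.908 -3.216
v 3.42 1.178 -3.614
v 3.735 0.48 -3.763
v 2.346 0.663 -4.252
v 2.281 0.227 -3.608
v 2.5 -0.038 -3.946
v 2.54 0.232 -4.344
v 2.386 1.059 -3.979
v 2.321 0.623 -3.336
v 2.605 0.998 -3.233
v 2.645 1.268 -3.631
v 2.185 0.66 -3.797
v 1.884 -3.979 3.249
v 2.699 -4.029 3.774
v 1.752 -3.043 3.544
v 2.566 -3.093 4.069
v 2.754 -3.447 1.951
v 3.568 -3.497 2.476
v 2.621 -2.511 2.246
v 3.436 -2.561 2.771
v -3.896 -2.159 -2.989
v -4.443 -1.473 -2.215
v -2.889 -1.421 -2.933
v -3.436 -0.734 -2.159
v -3.444 -2.846 -2.061
v -3.991 -2.159 -1.287
v -2.437 -2.107 -2.005
v -2.984 -1.421 -1.231
f 1 38 17
f 38 12 41
f 17 41 6
f 38 41 17
f 1 17 13
f 17 6 18
f 13 18 2
f 17 18 13
f 1 13 22
f 13 2 23
f 22 23 8
f 13 23 22
f 1 22 34
f 22 8 37
f 34 37 11
f 22 37 34
f 1 34 38
f 34 11 42
f 38 42 12
f 34 42 38
f 2 18 29
f 18 6 32
f 29 32 10
f 18 32 29
f 6 41 19
f 41 12 40
f 19 40 5
f 41 40 19
f 12 42 39
f 42 11 35
f 39 35 3
f 42 35 39
f 11 37 36
f 37 8 24
f 36 24 7
f 37 24 36
f 8 23 28
f 23 2 25
f 28 25 9
f 23 25 28
f 4 30 16
f 30 10 31
f 16 31 5
f 30 31 16
f 4 16 14
f 16 5 15
f 14 15 3
f 16 15 14
f 4 14 21
f 14 3 20
f 21 20 7
f 14 20 21
f 4 21 26
f 21 7 27
f 26 27 9
f 21 27 26
f 4 26 30
f 26 9 33
f 30 33 10
f 26 33 30
f 5 31 19
f 31 10 32
f 19 32 6
f 31 32 19
f 3 15 39
f 15 5 40
f 39 40 12
f 15 40 39
f 7 20 36
f 20 3 35
f 36 35 11
f 20 35 36
f 9 27 28
f 27 7 24
f 28 24 8
f 27 24 28
f 10 33 29
f 33 9 25
f 29 25 2
f 33 25 29
f 44 46 43
f 47 44 43
f 43 46 45
f 45 47 43
f 44 50 46
f 48 44 47
f 48 50 44
f 46 50 45
f 49 47 45
f 45 50 49
f 49 48 47
f 50 48 49
f 52 54 51
f 55 52 51
f 51 54 53
f 53 55 51
f 52 58 54
f 56 52 55
f 56 58 52
f 54 58 53
f 57 55 53
f 53 58 57
f 57 56 55
f 58 56 57



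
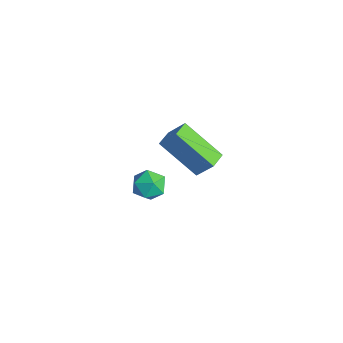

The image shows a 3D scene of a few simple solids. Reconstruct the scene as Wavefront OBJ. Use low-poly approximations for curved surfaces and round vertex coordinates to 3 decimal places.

v 4.452 -2.652 1.837
v 3.084 -3.713 3.179
v 3.908 -2 1.799
v 2.541 -3.06 3.141
v 4.999 -2.14 2.799
v 3.632 -3.2 4.141
v 4.456 -1.487 2.761
v 3.088 -2.548 4.103
v 0.227 -2.783 -2.066
v 0.993 -2.547 -1.748
v 0.787 -3.973 -2.532
v 1.553 -3.737 -2.214
v 0.908 -3.938 -1.679
v 0.561 -3.203 -1.391
v 1.219 -3.317 -2.889
v 0.872 -2.582 -2.601
v 1.606 -2.877 -2.256
v 1.413 -3.261 -1.509
v 0.367 -3.259 -2.771
v 0.174 -3.643 -2.024
f 2 4 1
f 5 2 1
f 1 4 3
f 3 5 1
f 2 8 4
f 6 2 5
f 6 8 2
f 4 8 3
f 7 5 3
f 3 8 7
f 7 6 5
f 8 6 7
f 9 20 14
f 9 14 10
f 9 10 16
f 9 16 19
f 9 19 20
f 10 14 18
f 14 20 13
f 20 19 11
f 19 16 15
f 16 10 17
f 12 18 13
f 12 13 11
f 12 11 15
f 12 15 17
f 12 17 18
f 13 18 14
f 11 13 20
f 15 11 19
f 17 15 16
f 18 17 10



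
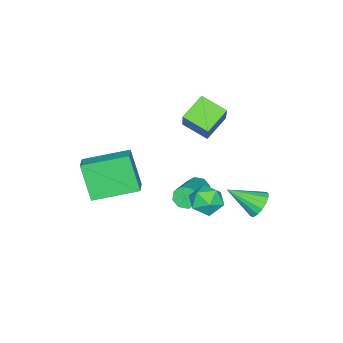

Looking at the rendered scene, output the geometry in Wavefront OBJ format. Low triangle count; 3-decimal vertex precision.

v -2.211 4.279 -1.118
v -1.72 4.677 -0.867
v -1.649 3.061 -0.282
v -1.964 4.711 -0.654
v -2.265 4.645 -0.547
v -2.553 4.496 -0.571
v -2.763 4.297 -0.72
v -2.846 4.093 -0.96
v -2.784 3.933 -1.236
v -2.591 3.851 -1.485
v -2.311 3.867 -1.65
v -2.008 3.978 -1.693
v -1.751 4.158 -1.604
v -1.6 4.365 -1.403
v -1.589 4.552 -1.138
v 0.465 0.317 0.43
v 0.088 -0.43 2.013
v 1.306 0.783 0.851
v 0.93 0.037 2.433
v 1.59 -1.277 -0.053
v 1.214 -2.023 1.529
v 2.432 -0.81 0.367
v 2.055 -1.557 1.95
v -2.328 0.558 2.332
v -3.442 0.781 2.965
v -2.348 1.724 1.884
v -3.462 1.948 2.517
v -1.518 1.052 3.583
v -2.632 1.276 4.216
v -1.538 2.219 3.135
v -2.652 2.442 3.768
v -1.435 1.813 -0.574
v -1.174 1.657 -1.032
v 0.477 2.052 -0.224
v 0.215 2.207 0.234
v -1.271 2.066 -1.034
v 0.38 2.461 -0.225
v -1.464 2.327 -0.766
v 0.186 2.722 0.043
v -1.641 2.287 -0.386
v 0.01 2.681 0.423
v -1.697 1.968 -0.116
v -0.046 2.363 0.692
v -1.6 1.559 -0.115
v 0.051 1.954 0.694
v -1.406 1.298 -0.383
v 0.244 1.693 0.426
v -1.23 1.339 -0.763
v 0.421 1.733 0.046
v 0.963 4.409 1.389
v 1.508 4.058 0.959
v 0.652 3.302 1.901
v 1.197 2.951 1.471
v 1.406 3.432 2.046
v 1.597 4.116 1.73
v 0.563 3.244 1.13
v 0.754 3.928 0.814
v 1.26 3.338 0.799
v 1.781 3.453 1.365
v 0.379 3.907 1.495
v 0.9 4.022 2.061
f 2 1 4
f 2 4 3
f 4 1 5
f 4 5 3
f 5 1 6
f 5 6 3
f 6 1 7
f 6 7 3
f 7 1 8
f 7 8 3
f 8 1 9
f 8 9 3
f 9 1 10
f 9 10 3
f 10 1 11
f 10 11 3
f 11 1 12
f 11 12 3
f 12 1 13
f 12 13 3
f 13 1 14
f 13 14 3
f 14 1 15
f 14 15 3
f 15 1 2
f 15 2 3
f 17 19 16
f 20 17 16
f 16 19 18
f 18 20 16
f 17 23 19
f 21 17 20
f 21 23 17
f 19 23 18
f 22 20 18
f 18 23 22
f 22 21 20
f 23 21 22
f 25 27 24
f 28 25 24
f 24 27 26
f 26 28 24
f 25 31 27
f 29 25 28
f 29 31 25
f 27 31 26
f 30 28 26
f 26 31 30
f 30 29 28
f 31 29 30
f 33 32 36
f 33 36 34
f 34 36 37
f 34 37 35
f 36 32 38
f 36 38 37
f 37 38 39
f 37 39 35
f 38 32 40
f 38 40 39
f 39 40 41
f 39 41 35
f 40 32 42
f 40 42 41
f 41 42 43
f 41 43 35
f 42 32 44
f 42 44 43
f 43 44 45
f 43 45 35
f 44 32 46
f 44 46 45
f 45 46 47
f 45 47 35
f 46 32 48
f 46 48 47
f 47 48 49
f 47 49 35
f 48 32 33
f 48 33 49
f 49 33 34
f 49 34 35
f 50 61 55
f 50 55 51
f 50 51 57
f 50 57 60
f 50 60 61
f 51 55 59
f 55 61 54
f 61 60 52
f 60 57 56
f 57 51 58
f 53 59 54
f 53 54 52
f 53 52 56
f 53 56 58
f 53 58 59
f 54 59 55
f 52 54 61
f 56 52 60
f 58 56 57
f 59 58 51



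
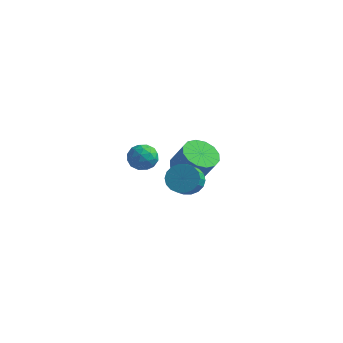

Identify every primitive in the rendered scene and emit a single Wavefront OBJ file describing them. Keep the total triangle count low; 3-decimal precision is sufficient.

v -1.448 2.234 -2.974
v -0.699 1.945 -3.186
v -1.761 1.035 -2.454
v -1.012 0.746 -2.666
v -1.083 1.314 -2.064
v -0.889 2.055 -2.386
v -1.571 0.925 -3.254
v -1.377 1.666 -3.576
v -0.774 1.137 -3.36
v -0.473 1.377 -2.624
v -1.987 1.603 -3.016
v -1.686 1.843 -2.28
v -1.046 2.195 -3.126
v -1.414 0.785 -2.514
v -1.456 1.119 -2.16
v -1.015 0.95 -2.285
v -1.158 2.259 -2.655
v -0.717 2.09 -2.78
v -0.943 1.719 -2.12
v -1.743 0.89 -2.86
v -1.302 0.721 -2.985
v -1.445 2.03 -3.355
v -1.004 1.861 -3.48
v -1.517 1.261 -3.52
v -0.65 1.55 -3.353
v -0.834 0.845 -3.047
v -1.162 0.95 -3.393
v -1.049 1.386 -3.582
v -0.473 1.691 -2.92
v -0.657 0.987 -2.615
v -0.699 1.32 -2.261
v -0.585 1.756 -2.45
v -0.517 1.216 -3.022
v -1.803 1.993 -3.025
v -1.987 1.289 -2.72
v -1.875 1.224 -3.19
v -1.761 1.66 -3.379
v -1.626 2.135 -2.593
v -1.81 1.43 -2.287
v -1.411 1.594 -2.058
v -1.298 2.03 -2.247
v -1.943 1.764 -2.618
v 3.141 -1.955 -1.074
v 3.534 -2.356 -1.671
v 3.692 -3.167 -1.023
v 3.299 -2.765 -0.426
v 3.803 -2.172 -1.507
v 3.96 -2.983 -0.858
v 3.941 -1.945 -1.256
v 4.098 -2.756 -0.608
v 3.92 -1.72 -0.97
v 4.077 -2.531 -0.321
v 3.745 -1.541 -0.704
v 3.903 -2.352 -0.056
v 3.451 -1.445 -0.512
v 3.608 -2.255 0.137
v 3.095 -1.449 -0.43
v 3.252 -2.26 0.218
v 2.748 -1.553 -0.477
v 2.906 -2.364 0.171
v 2.48 -1.737 -0.642
v 2.637 -2.548 0.007
v 2.342 -1.964 -0.892
v 2.499 -2.775 -0.244
v 2.363 -2.189 -1.179
v 2.52 -3 -0.53
v 2.537 -2.368 -1.444
v 2.695 -3.179 -0.796
v 2.832 -2.465 -1.637
v 2.989 -3.275 -0.988
v 3.188 -2.46 -1.718
v 3.345 -3.271 -1.07
v 0.085 3.688 -4.388
v 0.933 3.524 -4.912
v 1.723 3.408 -3.595
v 0.875 3.572 -3.072
v 0.909 4.042 -4.852
v 1.699 3.927 -3.536
v 0.664 4.466 -4.668
v 1.455 4.351 -3.351
v 0.264 4.681 -4.409
v 1.055 4.566 -3.092
v -0.184 4.63 -4.144
v 0.607 4.515 -2.828
v -0.56 4.326 -3.945
v 0.231 4.211 -2.629
v -0.763 3.852 -3.865
v 0.027 3.736 -2.548
v -0.739 3.333 -3.924
v 0.051 3.218 -2.608
v -0.495 2.909 -4.109
v 0.296 2.794 -2.792
v -0.095 2.694 -4.368
v 0.696 2.579 -3.051
v 0.353 2.745 -4.632
v 1.144 2.63 -3.316
v 0.729 3.049 -4.831
v 1.52 2.934 -3.515
f 1 38 17
f 38 12 41
f 17 41 6
f 38 41 17
f 1 17 13
f 17 6 18
f 13 18 2
f 17 18 13
f 1 13 22
f 13 2 23
f 22 23 8
f 13 23 22
f 1 22 34
f 22 8 37
f 34 37 11
f 22 37 34
f 1 34 38
f 34 11 42
f 38 42 12
f 34 42 38
f 2 18 29
f 18 6 32
f 29 32 10
f 18 32 29
f 6 41 19
f 41 12 40
f 19 40 5
f 41 40 19
f 12 42 39
f 42 11 35
f 39 35 3
f 42 35 39
f 11 37 36
f 37 8 24
f 36 24 7
f 37 24 36
f 8 23 28
f 23 2 25
f 28 25 9
f 23 25 28
f 4 30 16
f 30 10 31
f 16 31 5
f 30 31 16
f 4 16 14
f 16 5 15
f 14 15 3
f 16 15 14
f 4 14 21
f 14 3 20
f 21 20 7
f 14 20 21
f 4 21 26
f 21 7 27
f 26 27 9
f 21 27 26
f 4 26 30
f 26 9 33
f 30 33 10
f 26 33 30
f 5 31 19
f 31 10 32
f 19 32 6
f 31 32 19
f 3 15 39
f 15 5 40
f 39 40 12
f 15 40 39
f 7 20 36
f 20 3 35
f 36 35 11
f 20 35 36
f 9 27 28
f 27 7 24
f 28 24 8
f 27 24 28
f 10 33 29
f 33 9 25
f 29 25 2
f 33 25 29
f 44 43 47
f 44 47 45
f 45 47 48
f 45 48 46
f 47 43 49
f 47 49 48
f 48 49 50
f 48 50 46
f 49 43 51
f 49 51 50
f 50 51 52
f 50 52 46
f 51 43 53
f 51 53 52
f 52 53 54
f 52 54 46
f 53 43 55
f 53 55 54
f 54 55 56
f 54 56 46
f 55 43 57
f 55 57 56
f 56 57 58
f 56 58 46
f 57 43 59
f 57 59 58
f 58 59 60
f 58 60 46
f 59 43 61
f 59 61 60
f 60 61 62
f 60 62 46
f 61 43 63
f 61 63 62
f 62 63 64
f 62 64 46
f 63 43 65
f 63 65 64
f 64 65 66
f 64 66 46
f 65 43 67
f 65 67 66
f 66 67 68
f 66 68 46
f 67 43 69
f 67 69 68
f 68 69 70
f 68 70 46
f 69 43 71
f 69 71 70
f 70 71 72
f 70 72 46
f 71 43 44
f 71 44 72
f 72 44 45
f 72 45 46
f 74 73 77
f 74 77 75
f 75 77 78
f 75 78 76
f 77 73 79
f 77 79 78
f 78 79 80
f 78 80 76
f 79 73 81
f 79 81 80
f 80 81 82
f 80 82 76
f 81 73 83
f 81 83 82
f 82 83 84
f 82 84 76
f 83 73 85
f 83 85 84
f 84 85 86
f 84 86 76
f 85 73 87
f 85 87 86
f 86 87 88
f 86 88 76
f 87 73 89
f 87 89 88
f 88 89 90
f 88 90 76
f 89 73 91
f 89 91 90
f 90 91 92
f 90 92 76
f 91 73 93
f 91 93 92
f 92 93 94
f 92 94 76
f 93 73 95
f 93 95 94
f 94 95 96
f 94 96 76
f 95 73 97
f 95 97 96
f 96 97 98
f 96 98 76
f 97 73 74
f 97 74 98
f 98 74 75
f 98 75 76



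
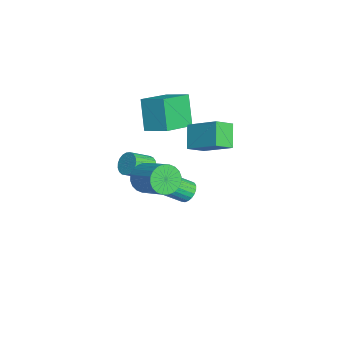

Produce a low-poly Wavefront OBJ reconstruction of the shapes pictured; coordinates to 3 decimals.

v 1.908 -3.489 0.629
v 2.5 -3.699 -0.057
v 3.884 -2.741 0.845
v 3.292 -2.531 1.531
v 2.361 -3.386 -0.176
v 3.746 -2.428 0.725
v 2.153 -3.089 -0.174
v 3.538 -2.13 0.728
v 1.908 -2.852 -0.048
v 3.293 -1.894 0.853
v 1.663 -2.713 0.18
v 3.047 -1.754 1.081
v 1.455 -2.691 0.476
v 2.839 -1.733 1.378
v 1.316 -2.792 0.796
v 2.7 -1.833 1.698
v 1.267 -2.998 1.091
v 2.651 -2.04 1.992
v 1.316 -3.279 1.315
v 2.7 -2.321 2.217
v 1.454 -3.592 1.435
v 2.839 -2.634 2.336
v 1.662 -3.89 1.432
v 3.047 -2.931 2.334
v 1.907 -4.126 1.307
v 3.292 -3.168 2.208
v 2.153 -4.266 1.079
v 3.537 -3.307 1.98
v 2.361 -4.287 0.782
v 3.745 -3.329 1.684
v 2.5 -4.187 0.462
v 3.884 -3.228 1.364
v 2.549 -3.98 0.168
v 3.933 -3.022 1.069
v -2.048 -1.112 -3.734
v -1.362 -0.934 -3.681
v -1.027 -2.61 -2.393
v -1.712 -2.788 -2.446
v -1.482 -0.785 -3.456
v -1.147 -2.461 -2.168
v -1.7 -0.693 -3.279
v -1.364 -2.369 -1.991
v -1.977 -0.673 -3.18
v -1.642 -2.349 -1.893
v -2.267 -0.729 -3.178
v -1.932 -2.405 -1.89
v -2.519 -0.851 -3.272
v -2.184 -2.527 -1.984
v -2.689 -1.018 -3.445
v -2.354 -2.694 -2.157
v -2.749 -1.202 -3.669
v -2.414 -2.878 -2.381
v -2.687 -1.37 -3.903
v -2.352 -3.046 -2.616
v -2.515 -1.493 -4.109
v -2.179 -3.169 -2.821
v -2.261 -1.551 -4.249
v -1.926 -3.227 -2.962
v -1.971 -1.532 -4.301
v -1.636 -3.208 -3.013
v -1.694 -1.441 -4.254
v -1.359 -3.117 -2.967
v -1.479 -1.293 -4.118
v -1.143 -2.969 -2.83
v -1.361 -1.114 -3.915
v -1.026 -2.79 -2.627
v -2.261 -1.138 1.587
v -1.081 0.288 2.66
v -2.819 -0.209 0.964
v -1.639 1.218 2.037
v -1.161 -1.218 0.483
v 0.019 0.209 1.556
v -1.719 -0.288 -0.14
v -0.539 1.138 0.933
v -0.174 -3.353 -0.165
v 0.356 -3.439 -0.66
v 0.864 -4.494 0.071
v 0.334 -4.407 0.565
v 0.482 -3.244 -0.465
v 0.991 -4.298 0.265
v 0.495 -3.067 -0.219
v 1.004 -4.121 0.512
v 0.392 -2.939 0.037
v 0.901 -3.994 0.767
v 0.192 -2.883 0.258
v 0.7 -3.938 0.988
v -0.073 -2.909 0.405
v 0.436 -3.963 1.136
v -0.354 -3.011 0.454
v 0.155 -4.065 1.184
v -0.605 -3.172 0.396
v -0.096 -4.226 1.126
v -0.781 -3.364 0.241
v -0.272 -4.419 0.971
v -0.852 -3.555 0.015
v -0.343 -4.609 0.746
v -0.806 -3.71 -0.241
v -0.298 -4.765 0.489
v -0.651 -3.804 -0.485
v -0.142 -4.859 0.246
v -0.414 -3.82 -0.673
v 0.095 -4.874 0.058
v -0.135 -3.755 -0.773
v 0.374 -4.809 -0.043
v 0.138 -3.62 -0.769
v 0.646 -4.675 -0.038
v -3.815 -1.991 0.423
v -4.82 -2.133 2.227
v -2.971 -0.832 0.984
v -3.975 -0.974 2.789
v -2.345 -3.406 1.131
v -3.349 -3.548 2.936
v -1.5 -2.247 1.693
v -2.505 -2.389 3.497
f 2 1 5
f 2 5 3
f 3 5 6
f 3 6 4
f 5 1 7
f 5 7 6
f 6 7 8
f 6 8 4
f 7 1 9
f 7 9 8
f 8 9 10
f 8 10 4
f 9 1 11
f 9 11 10
f 10 11 12
f 10 12 4
f 11 1 13
f 11 13 12
f 12 13 14
f 12 14 4
f 13 1 15
f 13 15 14
f 14 15 16
f 14 16 4
f 15 1 17
f 15 17 16
f 16 17 18
f 16 18 4
f 17 1 19
f 17 19 18
f 18 19 20
f 18 20 4
f 19 1 21
f 19 21 20
f 20 21 22
f 20 22 4
f 21 1 23
f 21 23 22
f 22 23 24
f 22 24 4
f 23 1 25
f 23 25 24
f 24 25 26
f 24 26 4
f 25 1 27
f 25 27 26
f 26 27 28
f 26 28 4
f 27 1 29
f 27 29 28
f 28 29 30
f 28 30 4
f 29 1 31
f 29 31 30
f 30 31 32
f 30 32 4
f 31 1 33
f 31 33 32
f 32 33 34
f 32 34 4
f 33 1 2
f 33 2 34
f 34 2 3
f 34 3 4
f 36 35 39
f 36 39 37
f 37 39 40
f 37 40 38
f 39 35 41
f 39 41 40
f 40 41 42
f 40 42 38
f 41 35 43
f 41 43 42
f 42 43 44
f 42 44 38
f 43 35 45
f 43 45 44
f 44 45 46
f 44 46 38
f 45 35 47
f 45 47 46
f 46 47 48
f 46 48 38
f 47 35 49
f 47 49 48
f 48 49 50
f 48 50 38
f 49 35 51
f 49 51 50
f 50 51 52
f 50 52 38
f 51 35 53
f 51 53 52
f 52 53 54
f 52 54 38
f 53 35 55
f 53 55 54
f 54 55 56
f 54 56 38
f 55 35 57
f 55 57 56
f 56 57 58
f 56 58 38
f 57 35 59
f 57 59 58
f 58 59 60
f 58 60 38
f 59 35 61
f 59 61 60
f 60 61 62
f 60 62 38
f 61 35 63
f 61 63 62
f 62 63 64
f 62 64 38
f 63 35 65
f 63 65 64
f 64 65 66
f 64 66 38
f 65 35 36
f 65 36 66
f 66 36 37
f 66 37 38
f 68 70 67
f 71 68 67
f 67 70 69
f 69 71 67
f 68 74 70
f 72 68 71
f 72 74 68
f 70 74 69
f 73 71 69
f 69 74 73
f 73 72 71
f 74 72 73
f 76 75 79
f 76 79 77
f 77 79 80
f 77 80 78
f 79 75 81
f 79 81 80
f 80 81 82
f 80 82 78
f 81 75 83
f 81 83 82
f 82 83 84
f 82 84 78
f 83 75 85
f 83 85 84
f 84 85 86
f 84 86 78
f 85 75 87
f 85 87 86
f 86 87 88
f 86 88 78
f 87 75 89
f 87 89 88
f 88 89 90
f 88 90 78
f 89 75 91
f 89 91 90
f 90 91 92
f 90 92 78
f 91 75 93
f 91 93 92
f 92 93 94
f 92 94 78
f 93 75 95
f 93 95 94
f 94 95 96
f 94 96 78
f 95 75 97
f 95 97 96
f 96 97 98
f 96 98 78
f 97 75 99
f 97 99 98
f 98 99 100
f 98 100 78
f 99 75 101
f 99 101 100
f 100 101 102
f 100 102 78
f 101 75 103
f 101 103 102
f 102 103 104
f 102 104 78
f 103 75 105
f 103 105 104
f 104 105 106
f 104 106 78
f 105 75 76
f 105 76 106
f 106 76 77
f 106 77 78
f 108 110 107
f 111 108 107
f 107 110 109
f 109 111 107
f 108 114 110
f 112 108 111
f 112 114 108
f 110 114 109
f 113 111 109
f 109 114 113
f 113 112 111
f 114 112 113



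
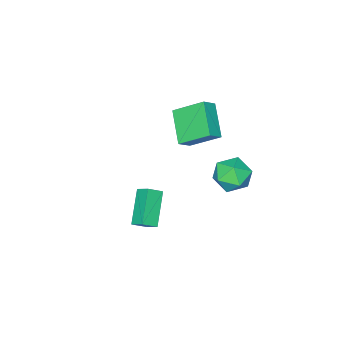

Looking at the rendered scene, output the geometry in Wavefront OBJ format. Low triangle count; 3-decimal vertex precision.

v -4.229 -0.385 -3.008
v -3.122 -0.219 -3.374
v -4.118 -2.221 -3.506
v -3.011 -2.055 -3.872
v -3.265 -2.004 -2.724
v -3.334 -0.87 -2.415
v -3.906 -1.57 -4.465
v -3.975 -0.436 -4.156
v -2.923 -0.951 -4.274
v -2.526 -1.22 -3.198
v -4.714 -1.22 -3.682
v -4.317 -1.489 -2.606
v -2.437 -4.433 0.601
v -3.212 -2.945 1.761
v -3.213 -4.373 0.005
v -3.988 -2.884 1.165
v -1.412 -2.976 -0.585
v -2.187 -1.487 0.575
v -2.188 -2.915 -1.181
v -2.963 -1.427 -0.021
v 1.758 -1.655 -1.526
v 2.475 -1.981 -1.05
v 1.754 -0.891 -0.997
v 2.47 -1.217 -0.52
v 3.07 -0.723 -2.86
v 3.786 -1.049 -2.383
v 3.065 0.041 -2.33
v 3.782 -0.285 -1.854
f 1 12 6
f 1 6 2
f 1 2 8
f 1 8 11
f 1 11 12
f 2 6 10
f 6 12 5
f 12 11 3
f 11 8 7
f 8 2 9
f 4 10 5
f 4 5 3
f 4 3 7
f 4 7 9
f 4 9 10
f 5 10 6
f 3 5 12
f 7 3 11
f 9 7 8
f 10 9 2
f 14 16 13
f 17 14 13
f 13 16 15
f 15 17 13
f 14 20 16
f 18 14 17
f 18 20 14
f 16 20 15
f 19 17 15
f 15 20 19
f 19 18 17
f 20 18 19
f 22 24 21
f 25 22 21
f 21 24 23
f 23 25 21
f 22 28 24
f 26 22 25
f 26 28 22
f 24 28 23
f 27 25 23
f 23 28 27
f 27 26 25
f 28 26 27



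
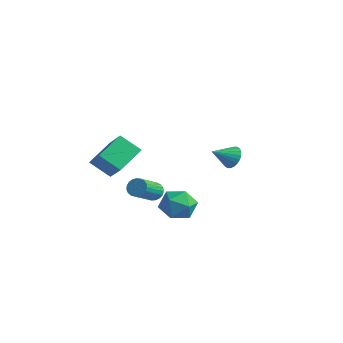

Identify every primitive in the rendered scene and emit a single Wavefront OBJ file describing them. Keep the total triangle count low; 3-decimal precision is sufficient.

v -0.122 4.365 0.747
v 0.434 4.566 1.398
v -0.538 3.035 1.513
v 0.147 4.719 1.506
v -0.182 4.817 1.499
v -0.502 4.847 1.378
v -0.764 4.803 1.16
v -0.928 4.693 0.879
v -0.97 4.533 0.578
v -0.882 4.347 0.303
v -0.679 4.164 0.096
v -0.391 4.011 -0.013
v -0.062 3.912 -0.006
v 0.258 3.883 0.116
v 0.519 3.926 0.334
v 0.684 4.037 0.615
v 0.725 4.197 0.915
v 0.638 4.383 1.19
v 0.454 -1.396 -1.04
v 1.024 -0.57 -0.293
v 2.156 -2.49 -1.127
v 2.726 -1.664 -0.38
v 1.818 -2.396 0.074
v 0.767 -1.72 0.128
v 2.413 -1.34 -1.548
v 1.362 -0.664 -1.494
v 2.235 -0.535 -0.607
v 1.867 -1.188 0.396
v 1.313 -1.872 -1.816
v 0.945 -2.525 -0.813
v -1.785 -3.852 1.118
v -2.861 -4.572 2.141
v -2.014 -2.081 2.125
v -3.09 -2.801 3.147
v -0.15 -4.399 2.453
v -1.226 -5.119 3.475
v -0.379 -2.628 3.459
v -1.455 -3.348 4.482
v -1.769 -0.548 -1.212
v -1.574 -0.871 -1.802
v -1.117 -2.575 -0.718
v -1.311 -2.252 -0.128
v -1.325 -0.749 -1.715
v -0.867 -2.452 -0.631
v -1.153 -0.592 -1.541
v -0.695 -2.295 -0.457
v -1.086 -0.427 -1.31
v -0.629 -2.131 -0.226
v -1.138 -0.284 -1.062
v -0.681 -1.987 0.022
v -1.299 -0.186 -0.84
v -0.842 -1.889 0.243
v -1.542 -0.151 -0.683
v -1.084 -1.854 0.401
v -1.823 -0.184 -0.617
v -1.365 -1.887 0.467
v -2.095 -0.281 -0.653
v -1.637 -1.984 0.43
v -2.311 -0.424 -0.787
v -1.853 -2.127 0.297
v -2.433 -0.588 -0.994
v -1.975 -2.291 0.09
v -2.44 -0.746 -1.238
v -1.982 -2.449 -0.155
v -2.331 -0.869 -1.478
v -1.873 -2.572 -0.395
v -2.125 -0.937 -1.672
v -1.667 -2.64 -0.589
v -1.857 -0.938 -1.787
v -1.4 -2.641 -0.703
f 2 1 4
f 2 4 3
f 4 1 5
f 4 5 3
f 5 1 6
f 5 6 3
f 6 1 7
f 6 7 3
f 7 1 8
f 7 8 3
f 8 1 9
f 8 9 3
f 9 1 10
f 9 10 3
f 10 1 11
f 10 11 3
f 11 1 12
f 11 12 3
f 12 1 13
f 12 13 3
f 13 1 14
f 13 14 3
f 14 1 15
f 14 15 3
f 15 1 16
f 15 16 3
f 16 1 17
f 16 17 3
f 17 1 18
f 17 18 3
f 18 1 2
f 18 2 3
f 19 30 24
f 19 24 20
f 19 20 26
f 19 26 29
f 19 29 30
f 20 24 28
f 24 30 23
f 30 29 21
f 29 26 25
f 26 20 27
f 22 28 23
f 22 23 21
f 22 21 25
f 22 25 27
f 22 27 28
f 23 28 24
f 21 23 30
f 25 21 29
f 27 25 26
f 28 27 20
f 32 34 31
f 35 32 31
f 31 34 33
f 33 35 31
f 32 38 34
f 36 32 35
f 36 38 32
f 34 38 33
f 37 35 33
f 33 38 37
f 37 36 35
f 38 36 37
f 40 39 43
f 40 43 41
f 41 43 44
f 41 44 42
f 43 39 45
f 43 45 44
f 44 45 46
f 44 46 42
f 45 39 47
f 45 47 46
f 46 47 48
f 46 48 42
f 47 39 49
f 47 49 48
f 48 49 50
f 48 50 42
f 49 39 51
f 49 51 50
f 50 51 52
f 50 52 42
f 51 39 53
f 51 53 52
f 52 53 54
f 52 54 42
f 53 39 55
f 53 55 54
f 54 55 56
f 54 56 42
f 55 39 57
f 55 57 56
f 56 57 58
f 56 58 42
f 57 39 59
f 57 59 58
f 58 59 60
f 58 60 42
f 59 39 61
f 59 61 60
f 60 61 62
f 60 62 42
f 61 39 63
f 61 63 62
f 62 63 64
f 62 64 42
f 63 39 65
f 63 65 64
f 64 65 66
f 64 66 42
f 65 39 67
f 65 67 66
f 66 67 68
f 66 68 42
f 67 39 69
f 67 69 68
f 68 69 70
f 68 70 42
f 69 39 40
f 69 40 70
f 70 40 41
f 70 41 42



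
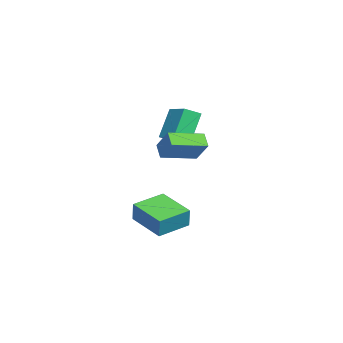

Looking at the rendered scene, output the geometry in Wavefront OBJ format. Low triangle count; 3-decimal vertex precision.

v 3.316 -4.019 -4.4
v 3.613 -3.912 -3.284
v 1.904 -2.885 -4.134
v 2.201 -2.778 -3.017
v 4.539 -2.382 -4.883
v 4.836 -2.275 -3.766
v 3.127 -1.248 -4.616
v 3.424 -1.141 -3.5
v 0.989 -3.232 -1.051
v 0.349 -3.585 -0.476
v -0.193 -1.673 -1.411
v -0.833 -2.025 -0.836
v 1.613 -2.495 0.096
v 0.973 -2.847 0.671
v 0.431 -0.935 -0.264
v -0.209 -1.288 0.311
v -3.455 -2.985 0.456
v -2.964 -3.752 0.892
v -2.229 -1.909 0.968
v -1.738 -2.676 1.404
v -2.482 -3.304 -1.204
v -1.991 -4.071 -0.768
v -1.256 -2.228 -0.692
v -0.765 -2.995 -0.256
f 2 4 1
f 5 2 1
f 1 4 3
f 3 5 1
f 2 8 4
f 6 2 5
f 6 8 2
f 4 8 3
f 7 5 3
f 3 8 7
f 7 6 5
f 8 6 7
f 10 12 9
f 13 10 9
f 9 12 11
f 11 13 9
f 10 16 12
f 14 10 13
f 14 16 10
f 12 16 11
f 15 13 11
f 11 16 15
f 15 14 13
f 16 14 15
f 18 20 17
f 21 18 17
f 17 20 19
f 19 21 17
f 18 24 20
f 22 18 21
f 22 24 18
f 20 24 19
f 23 21 19
f 19 24 23
f 23 22 21
f 24 22 23



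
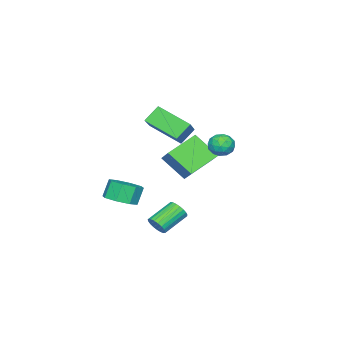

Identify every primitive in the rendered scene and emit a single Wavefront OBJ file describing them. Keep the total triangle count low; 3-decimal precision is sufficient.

v 2.014 -2.835 -1.312
v 2.862 -2.517 -0.913
v 2.335 -2.447 0.151
v 1.486 -2.765 -0.248
v 2.428 -1.948 -1.165
v 1.901 -1.879 -0.1
v 1.752 -1.899 -1.503
v 1.225 -1.83 -0.438
v 1.229 -2.398 -1.729
v 0.702 -2.329 -0.665
v 1.165 -3.153 -1.711
v 0.638 -3.083 -0.647
v 1.599 -3.721 -1.46
v 1.072 -3.652 -0.395
v 2.275 -3.77 -1.122
v 1.748 -3.701 -0.057
v 2.798 -3.271 -0.895
v 2.271 -3.202 0.169
v 0.893 -1.242 -3.329
v 1.233 -1.167 -2.768
v -0.193 -0.664 -1.97
v -0.533 -0.738 -2.531
v 1.257 -0.919 -2.883
v -0.169 -0.415 -2.085
v 1.217 -0.726 -3.075
v -0.209 -0.223 -2.276
v 1.122 -0.623 -3.31
v -0.304 -0.12 -2.512
v 0.987 -0.627 -3.549
v -0.439 -0.123 -2.751
v 0.836 -0.737 -3.75
v -0.59 -0.233 -2.952
v 0.694 -0.934 -3.878
v -0.732 -0.431 -3.08
v 0.587 -1.184 -3.911
v -0.839 -0.681 -3.113
v 0.533 -1.445 -3.844
v -0.893 -0.942 -3.046
v 0.541 -1.67 -3.687
v -0.885 -1.167 -2.889
v 0.61 -1.821 -3.469
v -0.816 -1.318 -2.671
v 0.728 -1.872 -3.226
v -0.698 -1.369 -2.428
v 0.874 -1.814 -3.001
v -0.552 -1.311 -2.203
v 1.024 -1.657 -2.833
v -0.402 -1.154 -2.035
v 1.151 -1.428 -2.751
v -0.275 -0.925 -1.953
v -4.068 -2.291 0.965
v -3.403 -1.444 1.844
v -4.175 -0.871 -0.323
v -3.51 -0.024 0.556
v -2.21 -2.896 0.144
v -1.545 -2.049 1.023
v -2.317 -1.476 -1.144
v -1.652 -0.629 -0.265
v -1.913 -2.595 3.906
v -0.264 -1.85 5.104
v -2.077 -0.689 2.947
v -0.428 0.056 4.145
v -1.132 -2.956 3.055
v 0.517 -2.211 4.253
v -1.296 -1.05 2.096
v 0.353 -0.305 3.294
v -2.638 1.387 2.384
v -1.957 1.735 2.618
v -1.963 0.405 1.882
v -1.282 0.753 2.116
v -1.785 0.454 2.66
v -2.202 1.061 2.97
v -1.718 1.079 1.53
v -2.135 1.686 1.84
v -1.389 1.545 2.089
v -1.43 1.159 2.788
v -2.49 0.981 1.712
v -2.531 0.595 2.411
v -2.357 1.647 2.545
v -1.563 0.493 1.955
v -1.859 0.317 2.275
v -1.459 0.522 2.412
v -2.501 1.251 2.752
v -2.101 1.456 2.889
v -2 0.703 2.914
v -1.819 0.684 1.611
v -1.419 0.889 1.748
v -2.461 1.618 2.088
v -2.061 1.823 2.225
v -1.92 1.437 1.586
v -1.622 1.74 2.372
v -1.226 1.163 2.077
v -1.482 1.354 1.732
v -1.727 1.711 1.915
v -1.647 1.513 2.782
v -1.25 0.936 2.487
v -1.546 0.76 2.807
v -1.791 1.117 2.99
v -1.313 1.401 2.472
v -2.67 1.204 2.013
v -2.273 0.627 1.718
v -2.129 1.023 1.51
v -2.374 1.38 1.693
v -2.694 0.977 2.423
v -2.298 0.4 2.128
v -2.193 0.429 2.585
v -2.438 0.786 2.768
v -2.607 0.739 2.028
f 2 1 5
f 2 5 3
f 3 5 6
f 3 6 4
f 5 1 7
f 5 7 6
f 6 7 8
f 6 8 4
f 7 1 9
f 7 9 8
f 8 9 10
f 8 10 4
f 9 1 11
f 9 11 10
f 10 11 12
f 10 12 4
f 11 1 13
f 11 13 12
f 12 13 14
f 12 14 4
f 13 1 15
f 13 15 14
f 14 15 16
f 14 16 4
f 15 1 17
f 15 17 16
f 16 17 18
f 16 18 4
f 17 1 2
f 17 2 18
f 18 2 3
f 18 3 4
f 20 19 23
f 20 23 21
f 21 23 24
f 21 24 22
f 23 19 25
f 23 25 24
f 24 25 26
f 24 26 22
f 25 19 27
f 25 27 26
f 26 27 28
f 26 28 22
f 27 19 29
f 27 29 28
f 28 29 30
f 28 30 22
f 29 19 31
f 29 31 30
f 30 31 32
f 30 32 22
f 31 19 33
f 31 33 32
f 32 33 34
f 32 34 22
f 33 19 35
f 33 35 34
f 34 35 36
f 34 36 22
f 35 19 37
f 35 37 36
f 36 37 38
f 36 38 22
f 37 19 39
f 37 39 38
f 38 39 40
f 38 40 22
f 39 19 41
f 39 41 40
f 40 41 42
f 40 42 22
f 41 19 43
f 41 43 42
f 42 43 44
f 42 44 22
f 43 19 45
f 43 45 44
f 44 45 46
f 44 46 22
f 45 19 47
f 45 47 46
f 46 47 48
f 46 48 22
f 47 19 49
f 47 49 48
f 48 49 50
f 48 50 22
f 49 19 20
f 49 20 50
f 50 20 21
f 50 21 22
f 52 54 51
f 55 52 51
f 51 54 53
f 53 55 51
f 52 58 54
f 56 52 55
f 56 58 52
f 54 58 53
f 57 55 53
f 53 58 57
f 57 56 55
f 58 56 57
f 60 62 59
f 63 60 59
f 59 62 61
f 61 63 59
f 60 66 62
f 64 60 63
f 64 66 60
f 62 66 61
f 65 63 61
f 61 66 65
f 65 64 63
f 66 64 65
f 67 104 83
f 104 78 107
f 83 107 72
f 104 107 83
f 67 83 79
f 83 72 84
f 79 84 68
f 83 84 79
f 67 79 88
f 79 68 89
f 88 89 74
f 79 89 88
f 67 88 100
f 88 74 103
f 100 103 77
f 88 103 100
f 67 100 104
f 100 77 108
f 104 108 78
f 100 108 104
f 68 84 95
f 84 72 98
f 95 98 76
f 84 98 95
f 72 107 85
f 107 78 106
f 85 106 71
f 107 106 85
f 78 108 105
f 108 77 101
f 105 101 69
f 108 101 105
f 77 103 102
f 103 74 90
f 102 90 73
f 103 90 102
f 74 89 94
f 89 68 91
f 94 91 75
f 89 91 94
f 70 96 82
f 96 76 97
f 82 97 71
f 96 97 82
f 70 82 80
f 82 71 81
f 80 81 69
f 82 81 80
f 70 80 87
f 80 69 86
f 87 86 73
f 80 86 87
f 70 87 92
f 87 73 93
f 92 93 75
f 87 93 92
f 70 92 96
f 92 75 99
f 96 99 76
f 92 99 96
f 71 97 85
f 97 76 98
f 85 98 72
f 97 98 85
f 69 81 105
f 81 71 106
f 105 106 78
f 81 106 105
f 73 86 102
f 86 69 101
f 102 101 77
f 86 101 102
f 75 93 94
f 93 73 90
f 94 90 74
f 93 90 94
f 76 99 95
f 99 75 91
f 95 91 68
f 99 91 95



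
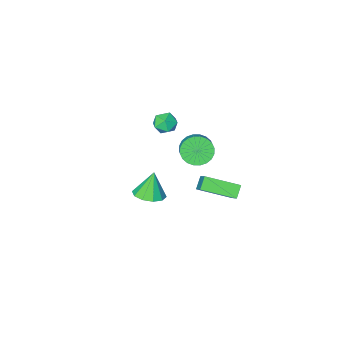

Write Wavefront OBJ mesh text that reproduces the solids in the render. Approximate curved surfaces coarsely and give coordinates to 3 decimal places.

v -1.474 -3.585 3.464
v -1.107 -3.051 2.98
v -0.333 -3.829 4.06
v 0.034 -3.295 3.576
v -0.491 -3.039 4.136
v -1.196 -2.888 3.768
v -0.244 -3.992 3.272
v -0.949 -3.841 2.904
v -0.346 -3.303 2.861
v -0.499 -2.713 3.395
v -0.941 -4.167 3.645
v -1.094 -3.577 4.179
v -0.852 3.552 2.491
v -1.354 3.16 3.068
v -0.26 4.969 3.967
v -0.762 4.576 4.545
v 0.682 2.364 3.015
v 0.18 1.971 3.593
v 1.274 3.78 4.492
v 0.772 3.388 5.069
v -1.514 -1.339 2.501
v -0.644 -1.46 2.09
v -0.256 -0.703 2.689
v -1.126 -0.581 3.099
v -0.797 -1.201 1.862
v -0.409 -0.444 2.46
v -1.06 -0.962 1.73
v -0.672 -0.205 2.329
v -1.392 -0.781 1.716
v -1.004 -0.024 2.315
v -1.743 -0.685 1.822
v -1.355 0.072 2.42
v -2.059 -0.688 2.031
v -1.67 0.069 2.629
v -2.291 -0.79 2.311
v -1.903 -0.033 2.909
v -2.406 -0.976 2.62
v -2.018 -0.219 3.219
v -2.384 -1.217 2.911
v -1.996 -0.46 3.51
v -2.231 -1.476 3.14
v -1.843 -0.719 3.738
v -1.968 -1.715 3.271
v -1.58 -0.958 3.87
v -1.636 -1.896 3.285
v -1.248 -1.139 3.884
v -1.285 -1.992 3.18
v -0.897 -1.235 3.778
v -0.97 -1.989 2.971
v -0.581 -1.232 3.569
v -0.737 -1.887 2.691
v -0.349 -1.13 3.289
v -0.622 -1.701 2.381
v -0.234 -0.944 2.98
v 3.09 1.511 3.041
v 3.993 1.489 3.302
v 2.65 1.269 4.539
v 3.809 2.039 3.337
v 3.35 2.387 3.259
v 2.793 2.401 3.097
v 2.348 2.074 2.914
v 2.187 1.532 2.779
v 2.371 0.982 2.745
v 2.83 0.634 2.823
v 3.387 0.621 2.985
v 3.832 0.947 3.168
f 1 12 6
f 1 6 2
f 1 2 8
f 1 8 11
f 1 11 12
f 2 6 10
f 6 12 5
f 12 11 3
f 11 8 7
f 8 2 9
f 4 10 5
f 4 5 3
f 4 3 7
f 4 7 9
f 4 9 10
f 5 10 6
f 3 5 12
f 7 3 11
f 9 7 8
f 10 9 2
f 14 16 13
f 17 14 13
f 13 16 15
f 15 17 13
f 14 20 16
f 18 14 17
f 18 20 14
f 16 20 15
f 19 17 15
f 15 20 19
f 19 18 17
f 20 18 19
f 22 21 25
f 22 25 23
f 23 25 26
f 23 26 24
f 25 21 27
f 25 27 26
f 26 27 28
f 26 28 24
f 27 21 29
f 27 29 28
f 28 29 30
f 28 30 24
f 29 21 31
f 29 31 30
f 30 31 32
f 30 32 24
f 31 21 33
f 31 33 32
f 32 33 34
f 32 34 24
f 33 21 35
f 33 35 34
f 34 35 36
f 34 36 24
f 35 21 37
f 35 37 36
f 36 37 38
f 36 38 24
f 37 21 39
f 37 39 38
f 38 39 40
f 38 40 24
f 39 21 41
f 39 41 40
f 40 41 42
f 40 42 24
f 41 21 43
f 41 43 42
f 42 43 44
f 42 44 24
f 43 21 45
f 43 45 44
f 44 45 46
f 44 46 24
f 45 21 47
f 45 47 46
f 46 47 48
f 46 48 24
f 47 21 49
f 47 49 48
f 48 49 50
f 48 50 24
f 49 21 51
f 49 51 50
f 50 51 52
f 50 52 24
f 51 21 53
f 51 53 52
f 52 53 54
f 52 54 24
f 53 21 22
f 53 22 54
f 54 22 23
f 54 23 24
f 56 55 58
f 56 58 57
f 58 55 59
f 58 59 57
f 59 55 60
f 59 60 57
f 60 55 61
f 60 61 57
f 61 55 62
f 61 62 57
f 62 55 63
f 62 63 57
f 63 55 64
f 63 64 57
f 64 55 65
f 64 65 57
f 65 55 66
f 65 66 57
f 66 55 56
f 66 56 57

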